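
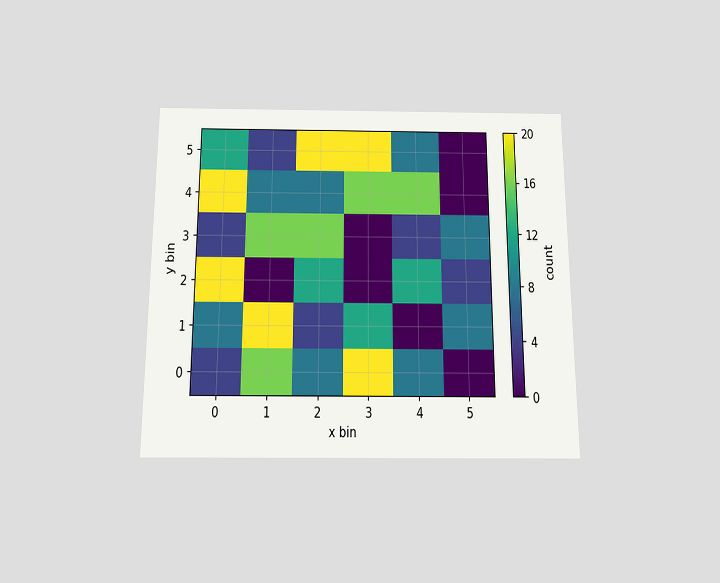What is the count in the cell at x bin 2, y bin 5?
The chart is viewed slightly from below. Matching the cell (2, 5) against the colorbar gives 20.

20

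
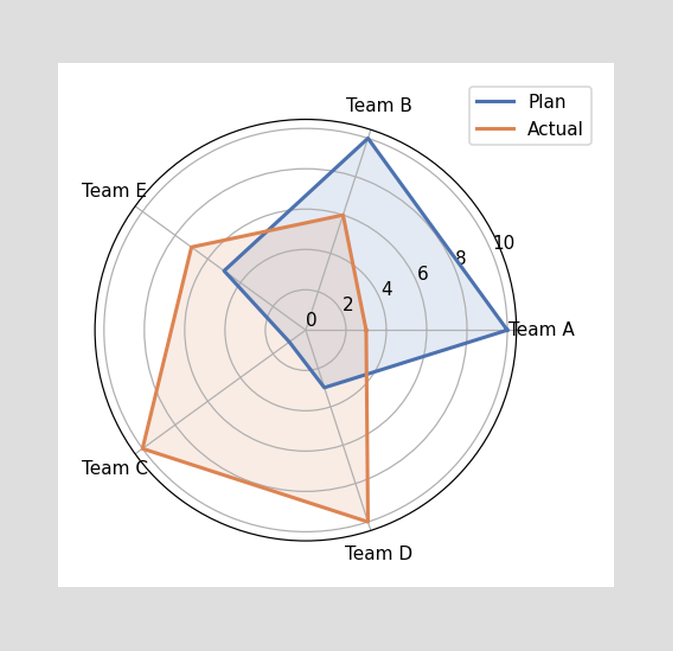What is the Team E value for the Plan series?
5

On the Team E axis, Plan reaches 5.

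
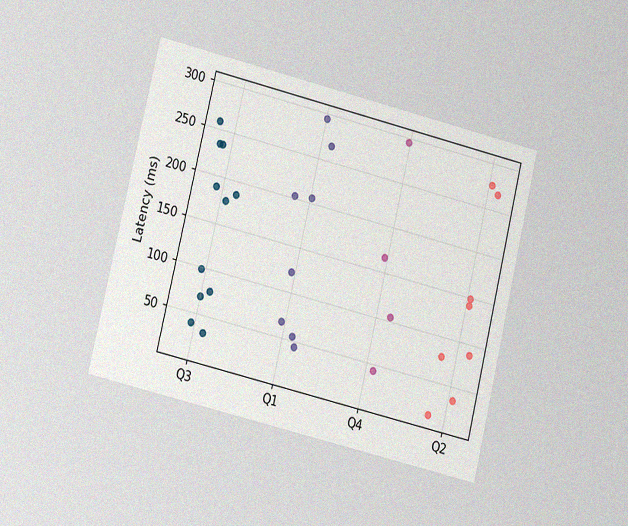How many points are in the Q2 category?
8

The chart is tilted about 14° clockwise and viewed at a slight angle, with some photo noise. Counting the markers in the Q2 column gives 8.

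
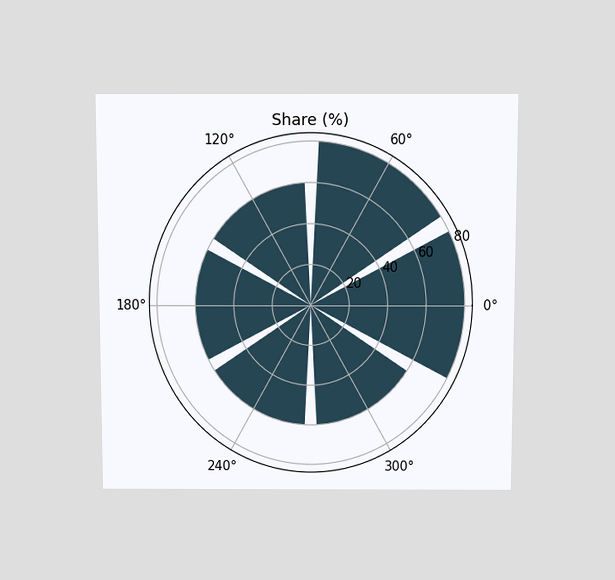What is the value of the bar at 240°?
60%

The chart is viewed slightly from above. The bar at 240° reaches 60% on the radial axis.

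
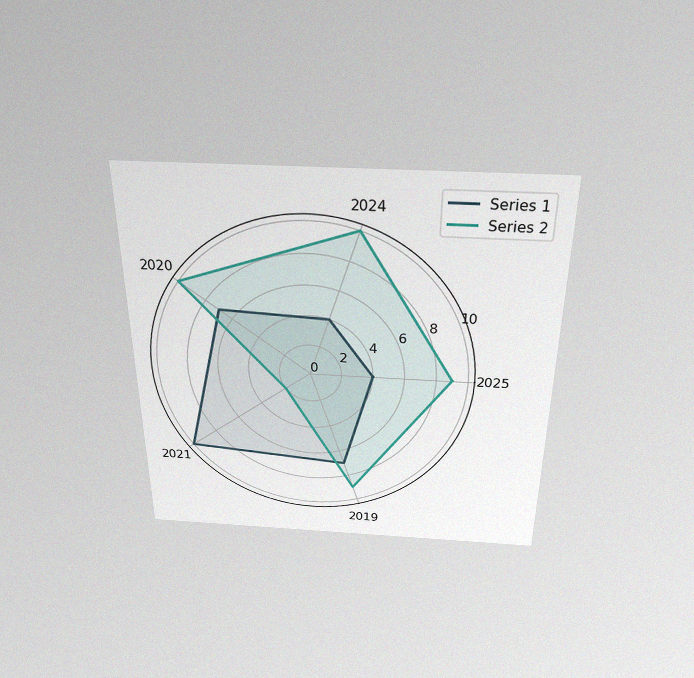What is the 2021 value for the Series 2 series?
2

The chart is viewed slightly from above, with some photo noise. On the 2021 axis, Series 2 reaches 2.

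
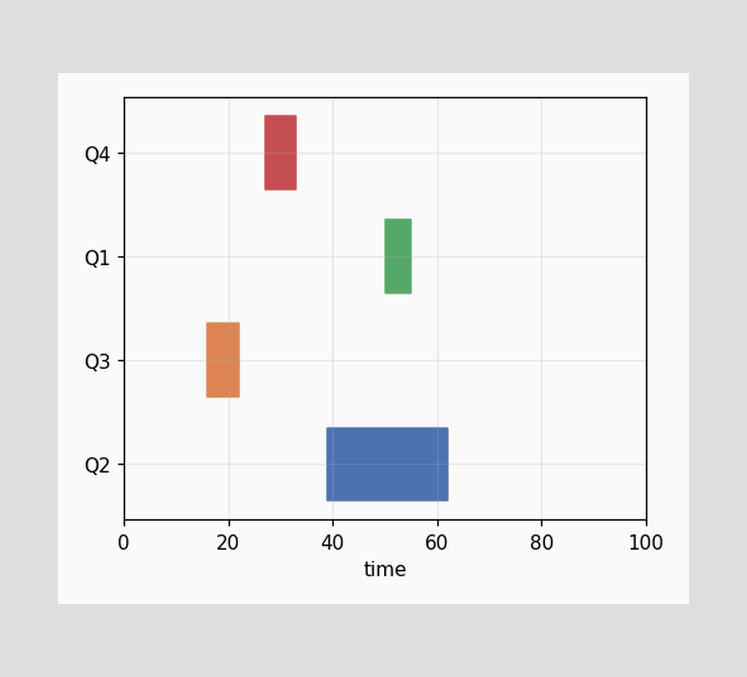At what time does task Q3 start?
The Q3 bar begins at t=16.

16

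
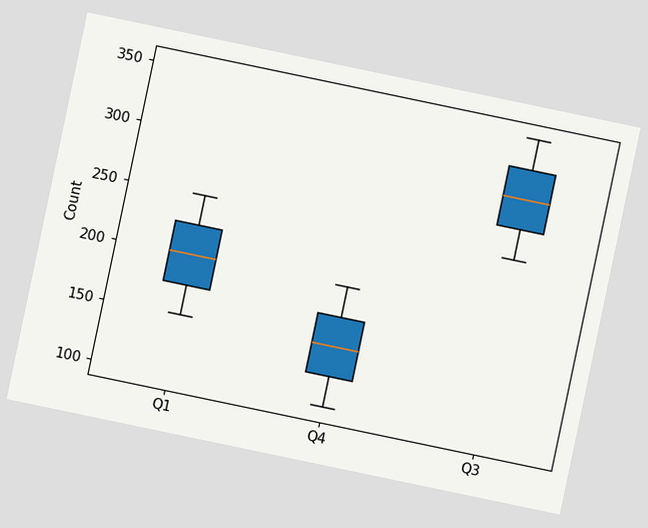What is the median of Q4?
150

The chart is tilted about 12° clockwise. The median line in the Q4 box sits at 150.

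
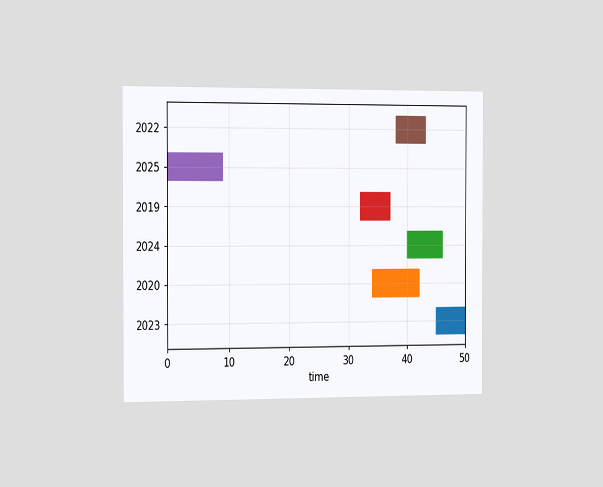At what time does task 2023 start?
45

The chart is viewed slightly from the left. The 2023 bar begins at t=45.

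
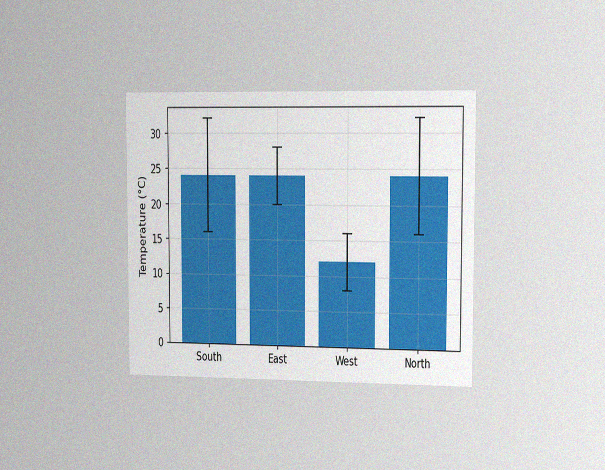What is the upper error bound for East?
The chart is viewed slightly from the right, with some photo noise. The East bar's upper whisker reaches 28°C.

28°C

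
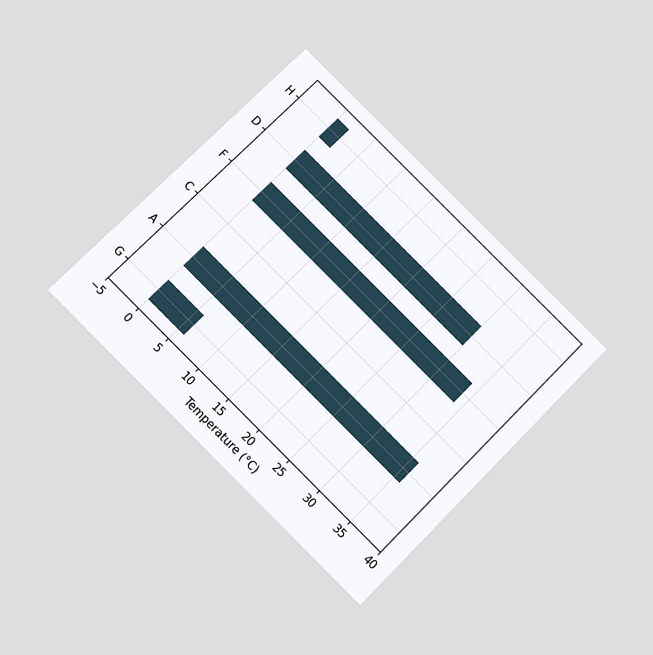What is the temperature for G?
6°C

The chart is tilted about 45° clockwise and viewed at a slight angle. Reading along the chart's x-axis, the G bar reaches 6°C.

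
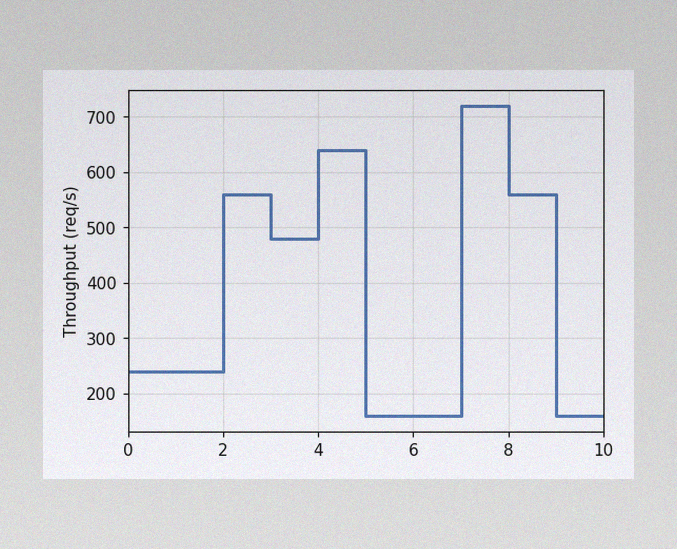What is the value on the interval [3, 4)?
The image has some photo noise and uneven lighting. On [3, 4) the step sits at 480req/s.

480req/s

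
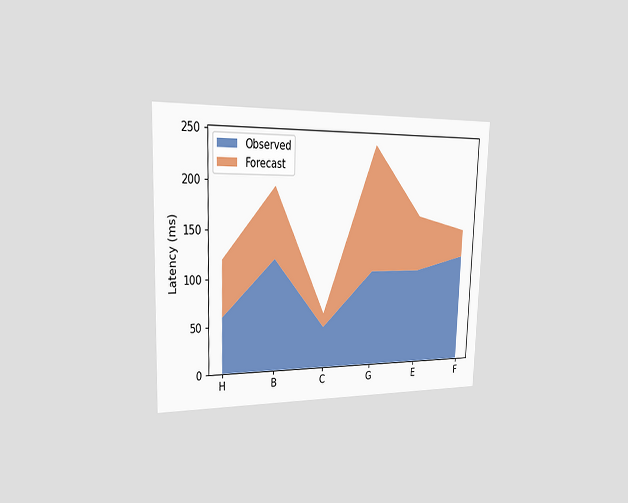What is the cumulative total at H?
120ms

The chart is tilted about 2° clockwise and viewed slightly from the left. The stacked total at H reaches 120ms.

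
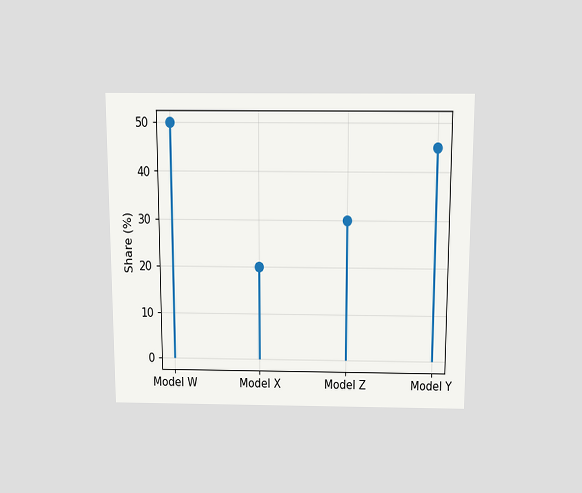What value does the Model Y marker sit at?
45%

The chart is viewed slightly from above. The Model Y marker sits at 45%.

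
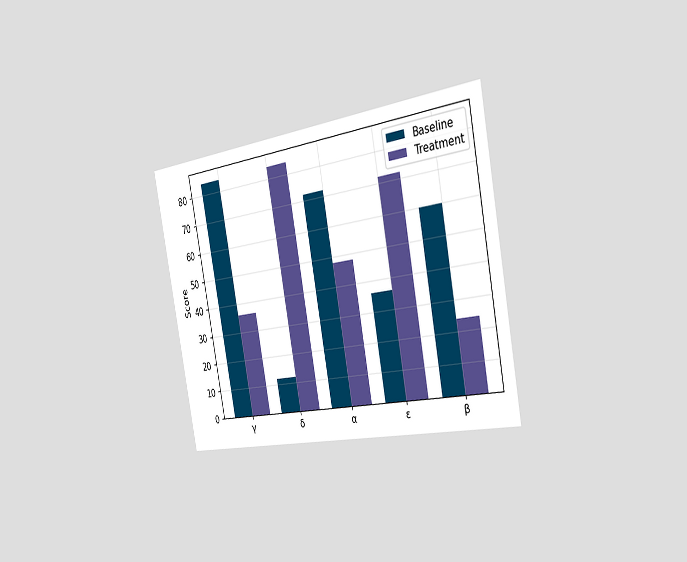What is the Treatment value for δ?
The chart is tilted about 11° counter-clockwise and viewed slightly from the right. The Treatment bar at δ reaches 84 on the y-axis.

84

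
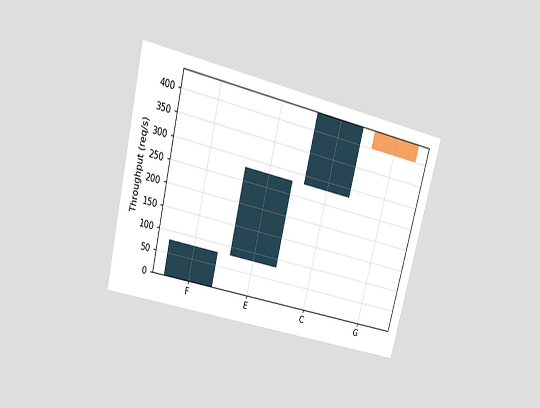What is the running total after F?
The chart is tilted about 14° clockwise and viewed at a slight angle. After F the running total reaches 80req/s.

80req/s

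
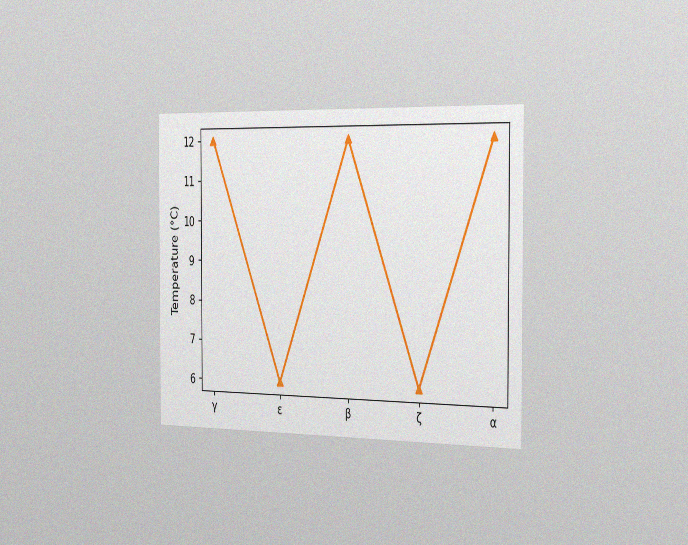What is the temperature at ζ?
6°C

The chart is viewed slightly from the right, with some photo noise. At ζ, the line is at 6°C.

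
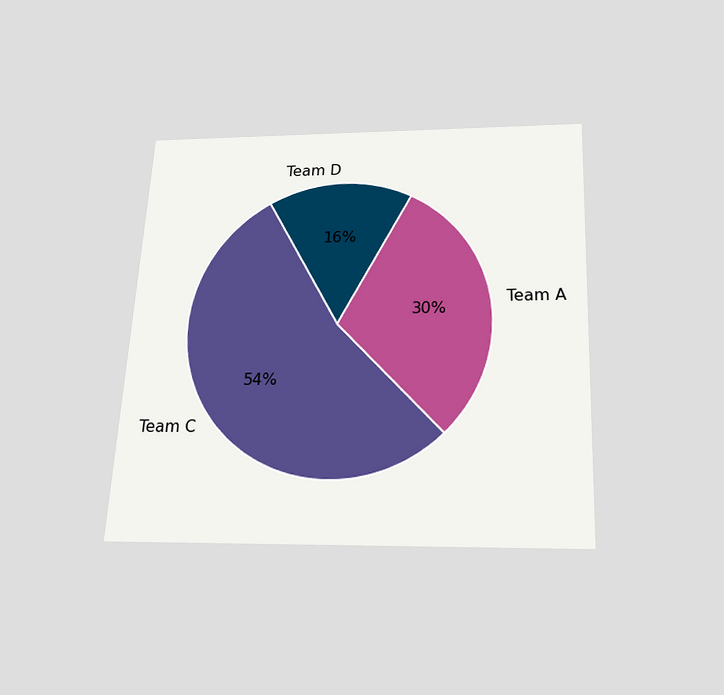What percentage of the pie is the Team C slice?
The chart is tilted about 3° clockwise and viewed slightly from below. The Team C slice takes up 54% of the pie.

54%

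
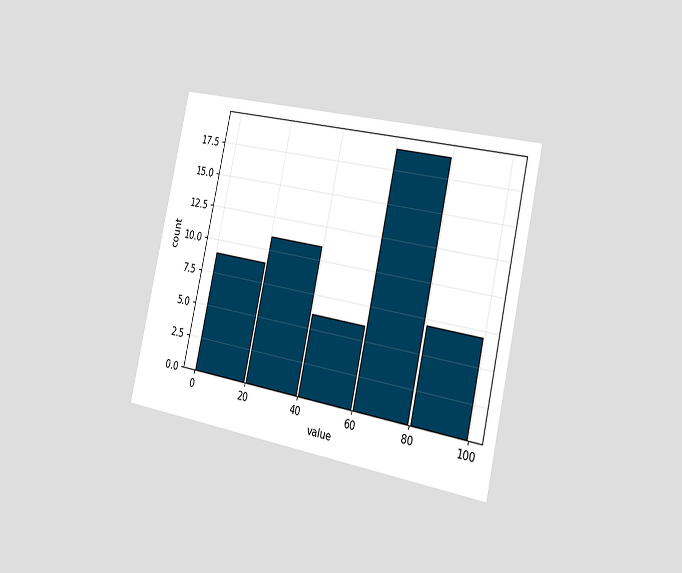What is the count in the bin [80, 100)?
7

The chart is tilted about 12° clockwise and viewed slightly from the right. The [80, 100) bin has height 7.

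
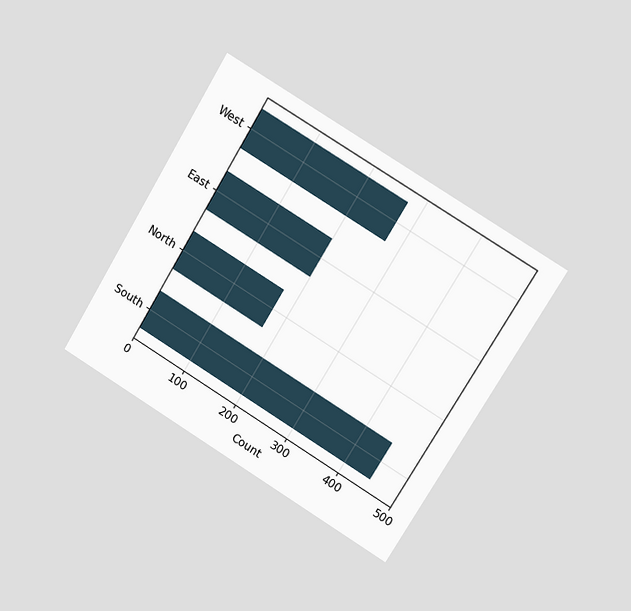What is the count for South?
450

The chart is tilted about 31° clockwise and viewed slightly from the right. Reading along the chart's x-axis, the South bar reaches 450.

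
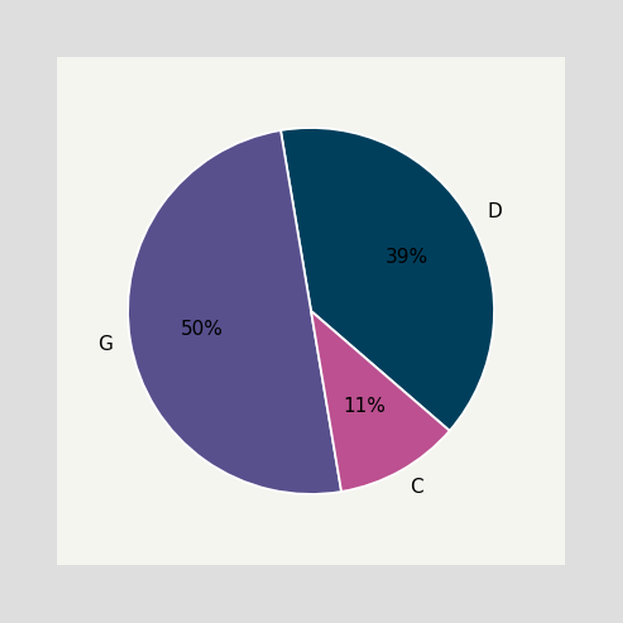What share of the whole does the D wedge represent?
The D slice takes up 39% of the pie.

39%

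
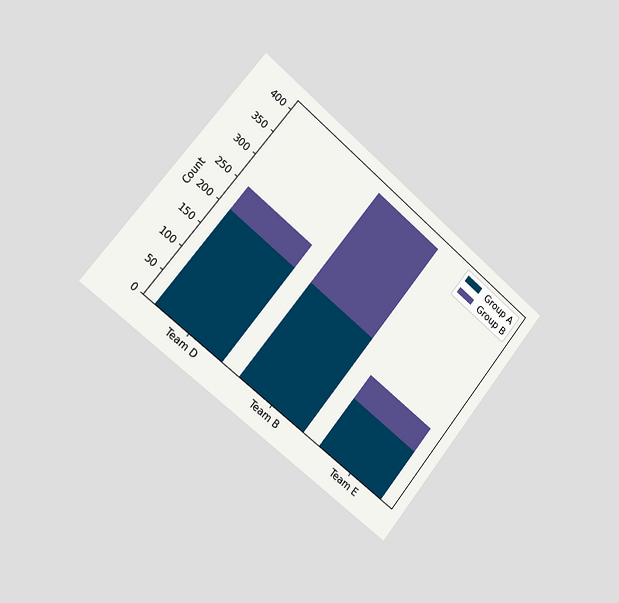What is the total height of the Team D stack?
The chart is tilted about 39° clockwise and viewed slightly from the left. The Team D stack's top reaches 250 on the y-axis.

250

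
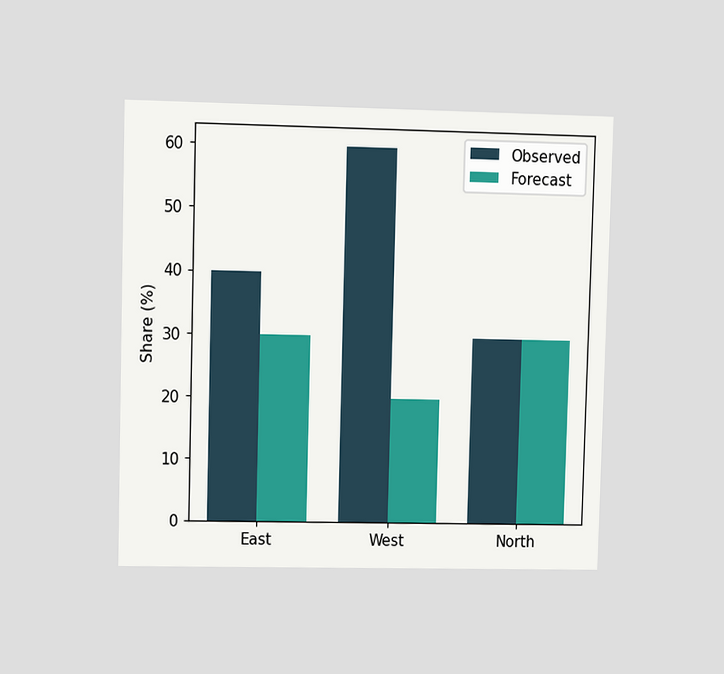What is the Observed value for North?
The chart is viewed at a slight angle. The Observed bar at North reaches 30% on the y-axis.

30%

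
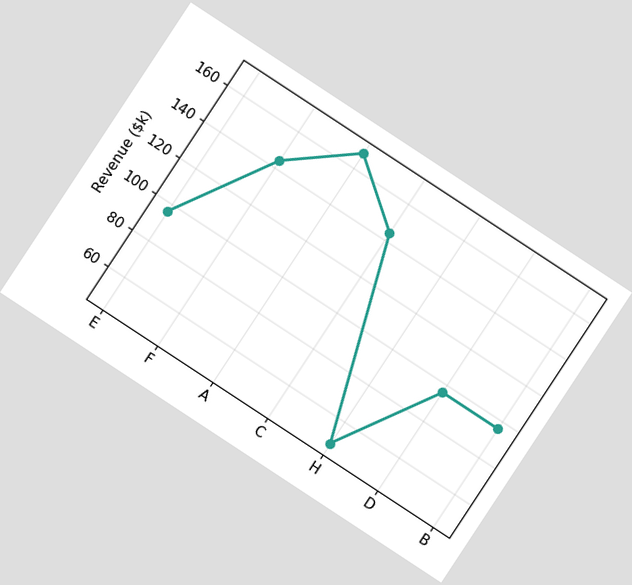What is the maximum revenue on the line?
$168k

The chart is tilted about 33° clockwise. The highest point is at A, and reading across to the y-axis gives $168k.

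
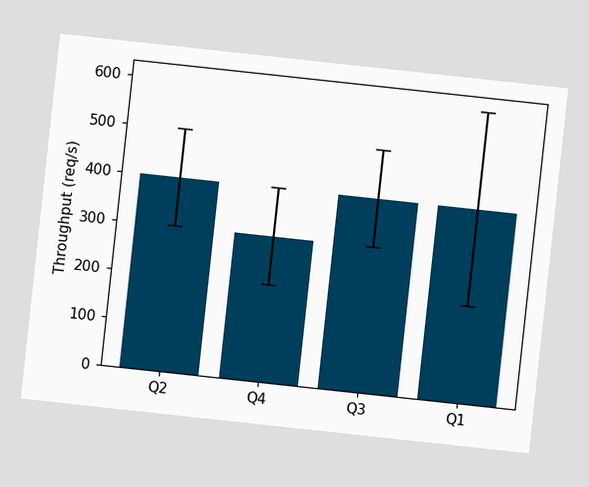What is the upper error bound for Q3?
The chart is tilted about 6° clockwise. The Q3 bar's upper whisker reaches 500req/s.

500req/s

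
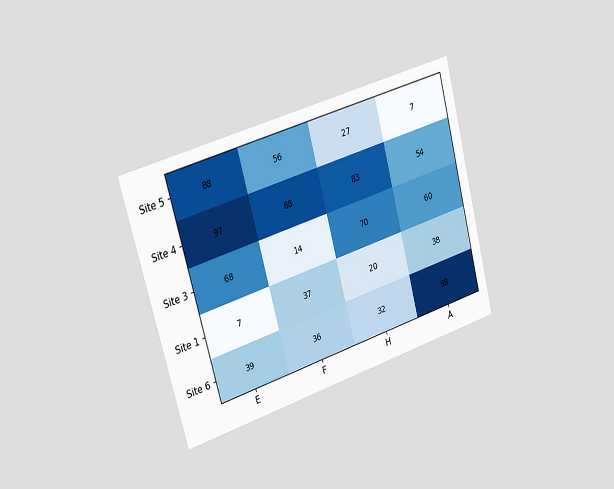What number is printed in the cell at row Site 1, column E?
The chart is tilted about 15° counter-clockwise and viewed slightly from the left. The (Site 1, E) cell reads 7.

7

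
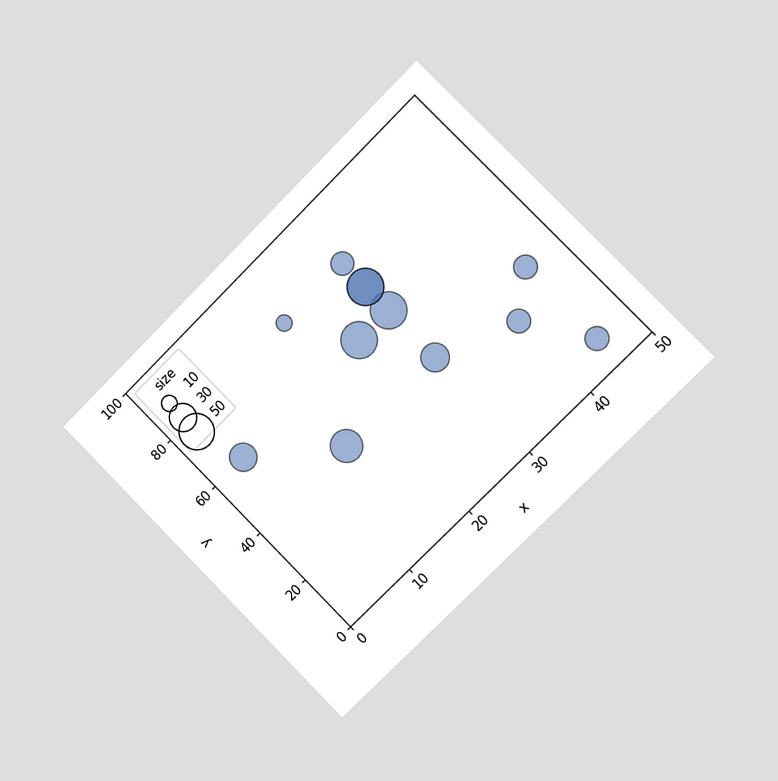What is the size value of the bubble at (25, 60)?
The chart is tilted about 45° counter-clockwise and viewed slightly from the right. Matching the bubble at (25, 60) against the size legend gives 50.

50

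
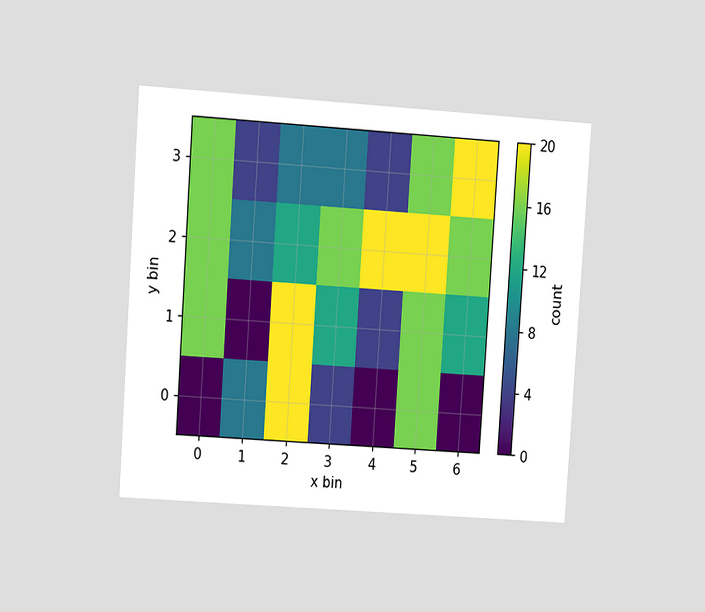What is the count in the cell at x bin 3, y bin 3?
8

The chart is tilted about 4° clockwise and viewed at a slight angle. Matching the cell (3, 3) against the colorbar gives 8.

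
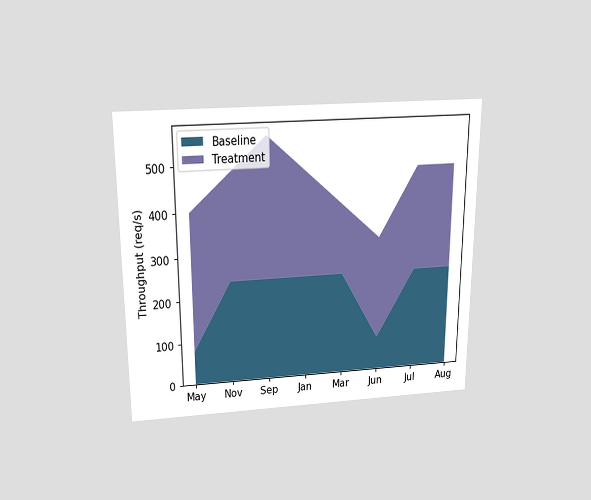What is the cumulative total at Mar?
400req/s

The chart is viewed slightly from above. The stacked total at Mar reaches 400req/s.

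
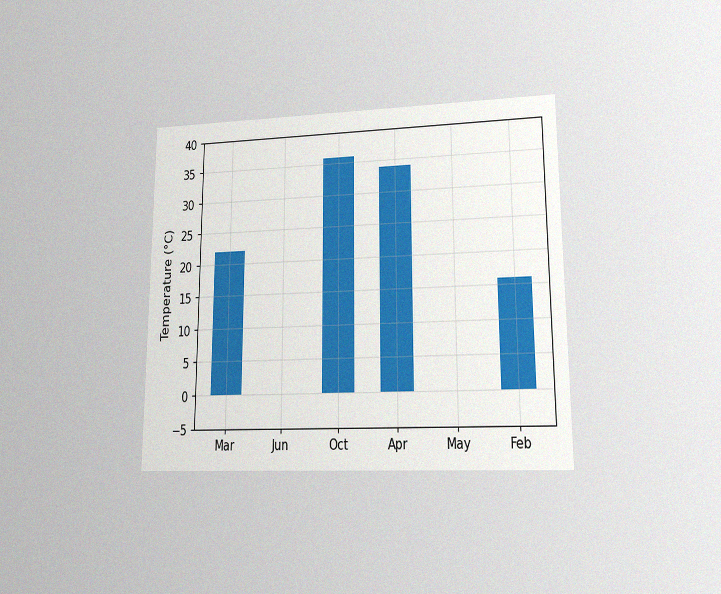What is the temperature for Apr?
The chart is viewed at a slight angle, with some photo noise. Reading along the chart's y-axis, the Apr bar reaches 34°C.

34°C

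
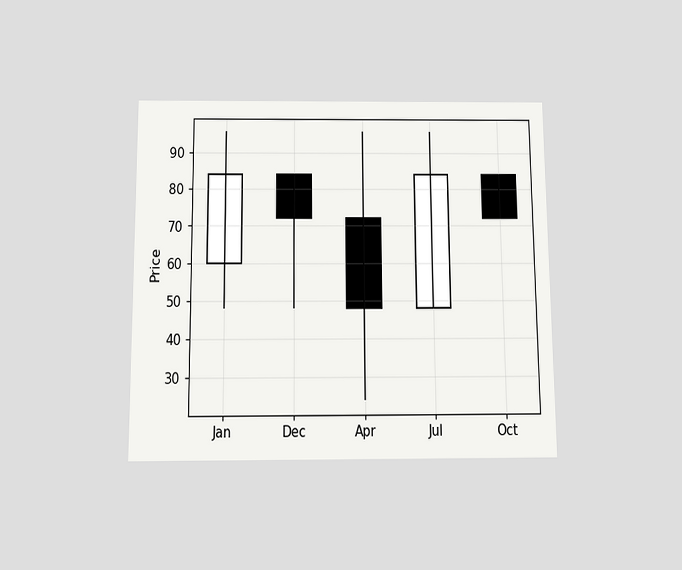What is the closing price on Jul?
The chart is viewed slightly from below. The Jul candle closes at 84.

84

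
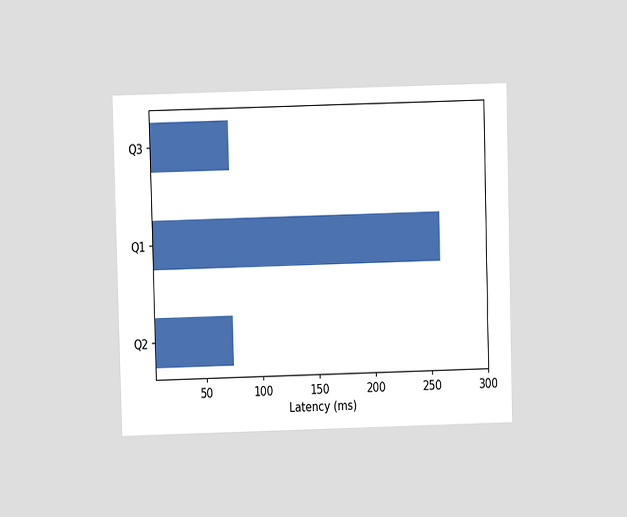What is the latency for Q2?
The chart is viewed at a slight angle. Reading along the chart's x-axis, the Q2 bar reaches 74ms.

74ms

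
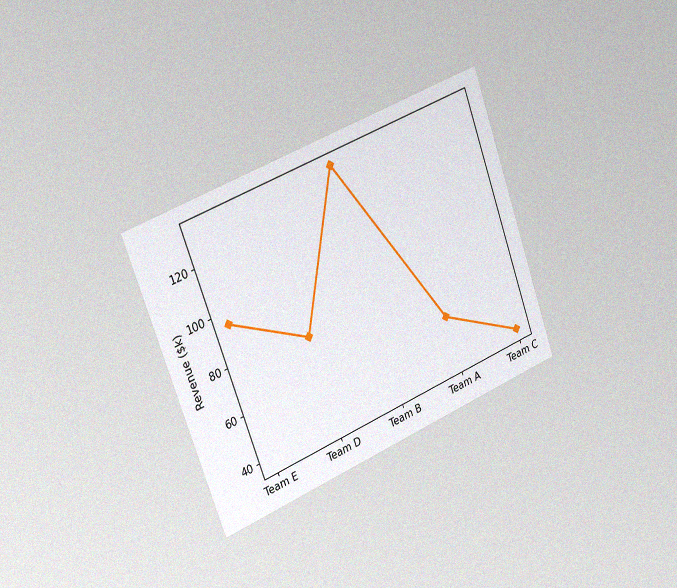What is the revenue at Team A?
The chart is tilted about 20° counter-clockwise and viewed slightly from the left, with some photo noise. At Team A, the line is at $57k.

$57k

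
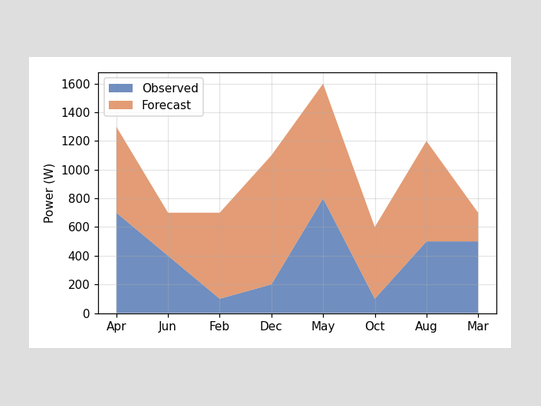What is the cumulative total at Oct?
The stacked total at Oct reaches 600W.

600W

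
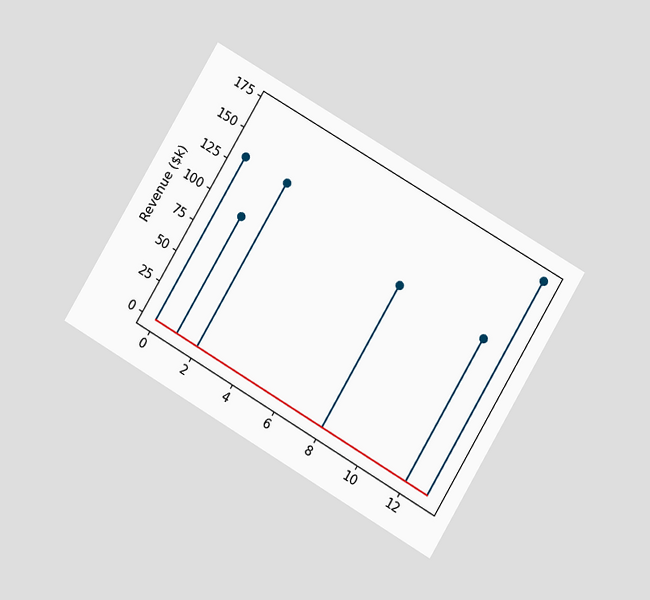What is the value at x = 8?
The chart is tilted about 31° clockwise and viewed at a slight angle. The stem at x=8 reaches $114k.

$114k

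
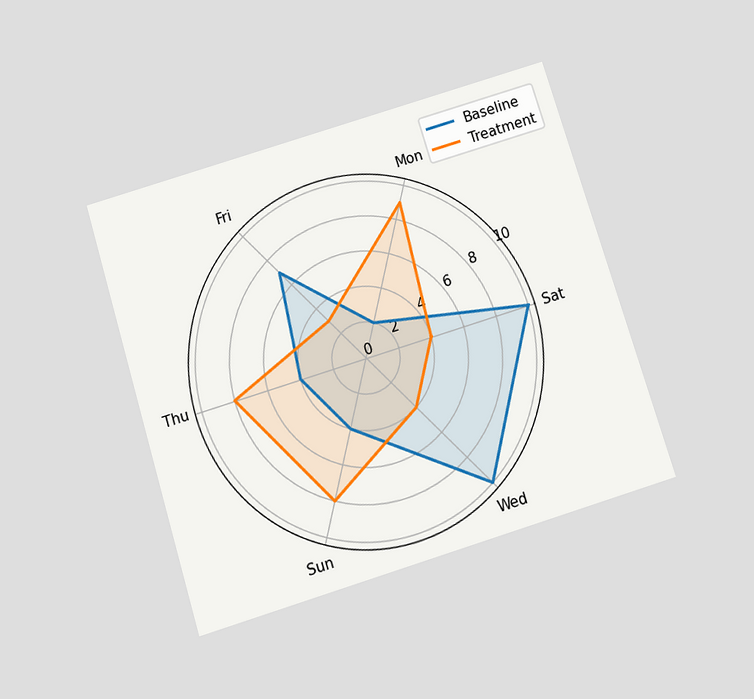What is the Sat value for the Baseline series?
10

The chart is tilted about 17° counter-clockwise and viewed slightly from below. On the Sat axis, Baseline reaches 10.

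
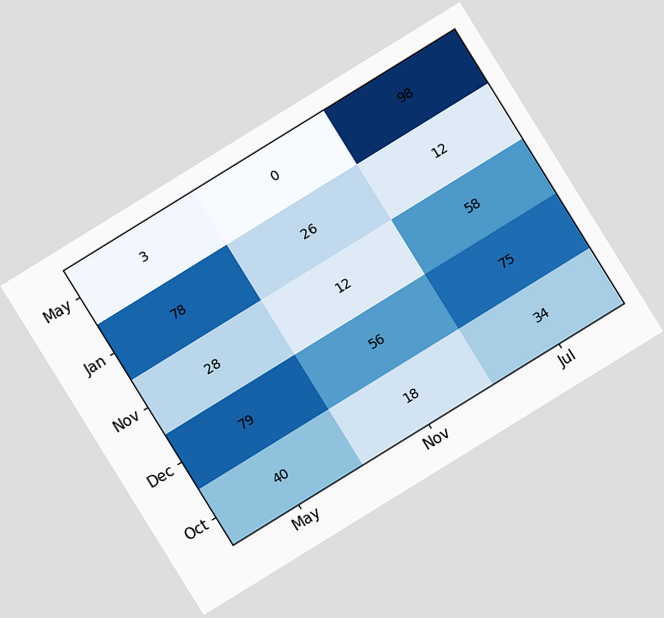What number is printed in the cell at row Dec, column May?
79

The chart is tilted about 32° counter-clockwise. The (Dec, May) cell reads 79.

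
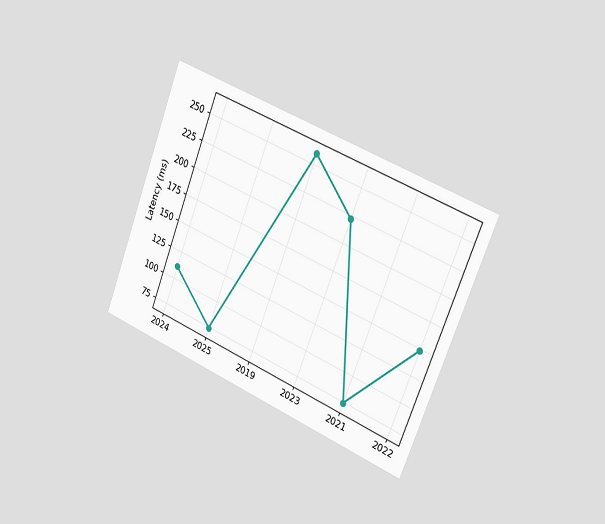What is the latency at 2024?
The chart is tilted about 21° clockwise and viewed slightly from the right. At 2024, the line is at 111ms.

111ms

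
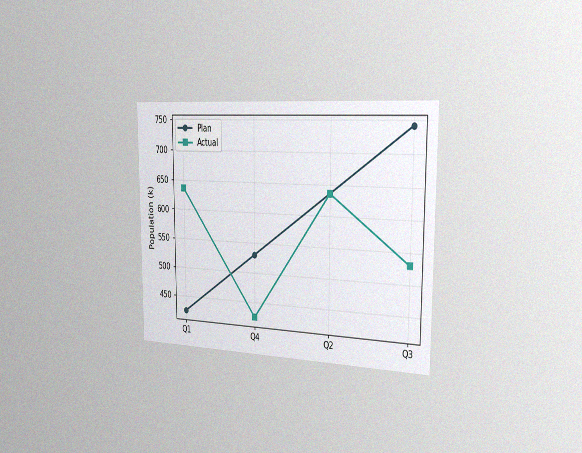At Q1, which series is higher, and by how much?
The chart is viewed slightly from the right, with some photo noise. At Q1, Actual sits above the other line by 212k.

Actual, by 212k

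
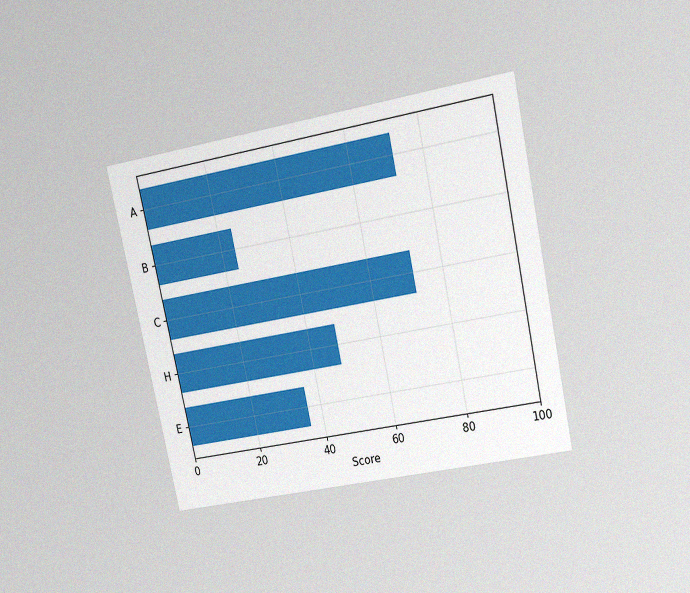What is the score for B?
The chart is tilted about 12° counter-clockwise and viewed at a slight angle, with some photo noise. Reading along the chart's x-axis, the B bar reaches 24.

24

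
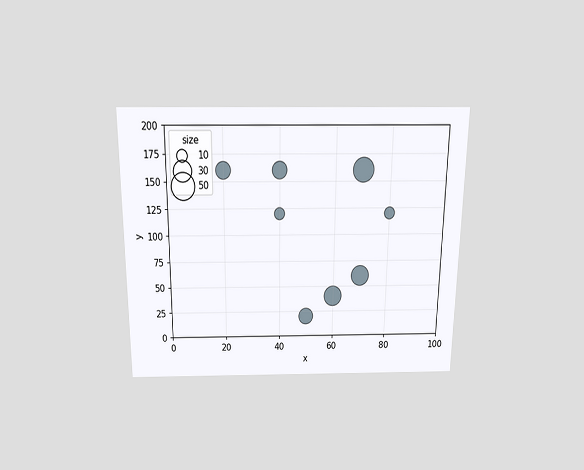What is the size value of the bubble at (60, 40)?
30

The chart is viewed slightly from above. Matching the bubble at (60, 40) against the size legend gives 30.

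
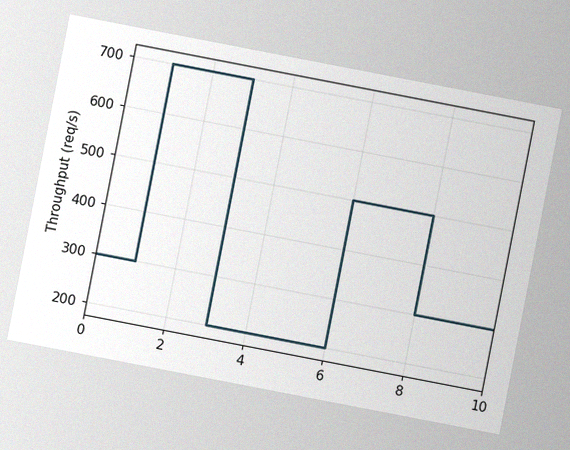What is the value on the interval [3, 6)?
The chart is tilted about 11° clockwise, with some photo noise. On [3, 6) the step sits at 200req/s.

200req/s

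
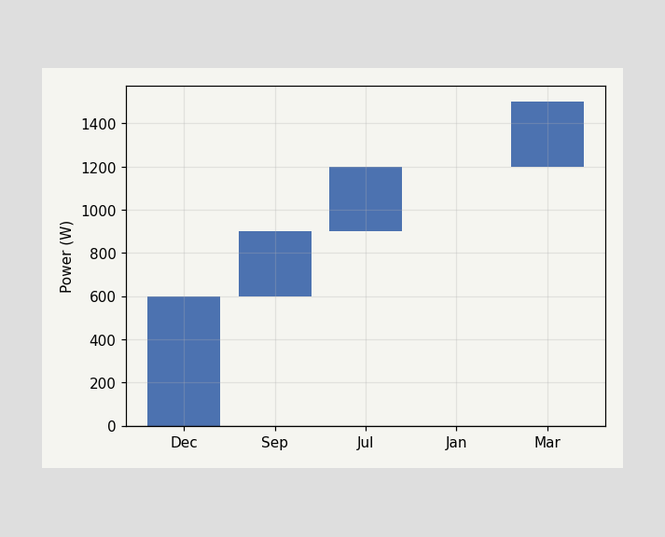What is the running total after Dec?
600W

After Dec the running total reaches 600W.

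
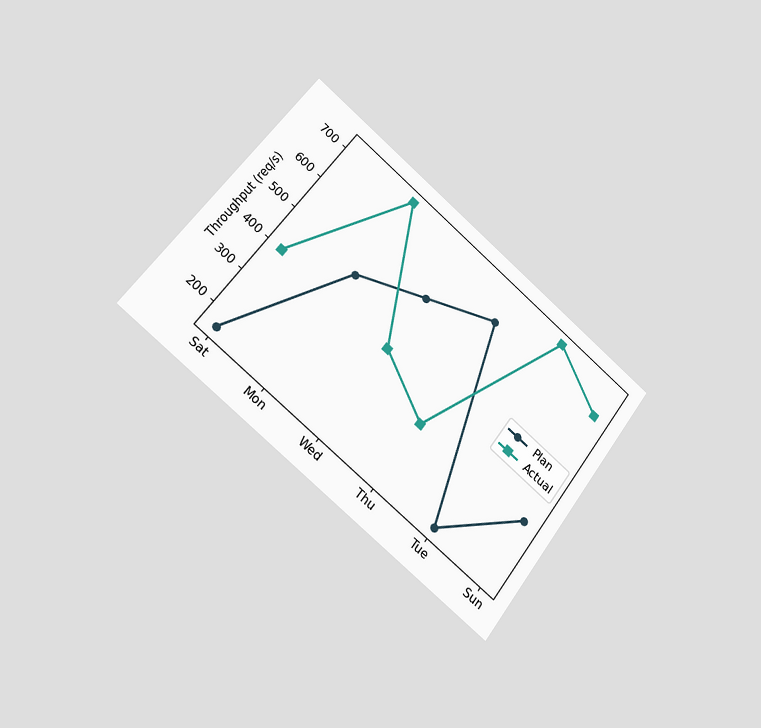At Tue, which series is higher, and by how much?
The chart is tilted about 38° clockwise and viewed slightly from the left. At Tue, Actual sits above the other line by 560req/s.

Actual, by 560req/s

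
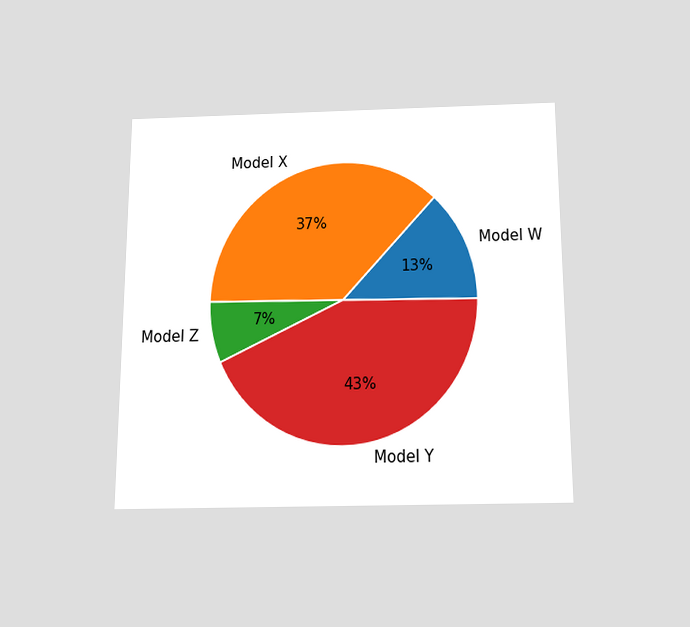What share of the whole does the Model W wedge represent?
13%

The chart is viewed slightly from below. The Model W slice takes up 13% of the pie.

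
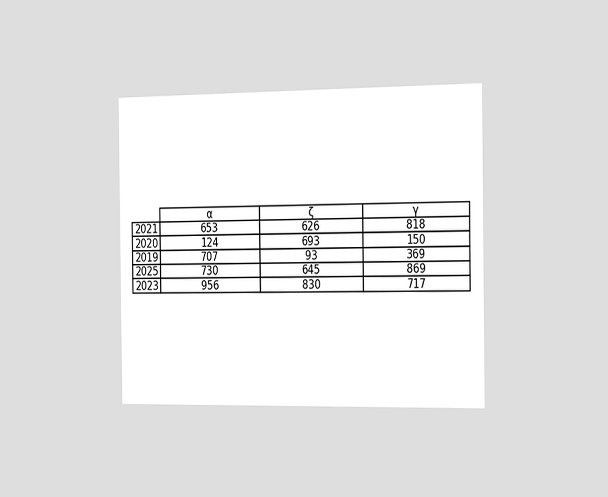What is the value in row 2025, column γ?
The chart is viewed slightly from the right. The (2025, γ) cell reads 869.

869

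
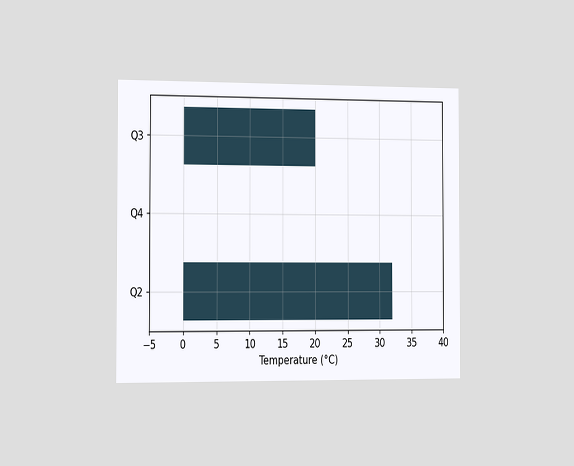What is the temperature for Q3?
20°C

The chart is viewed slightly from the left. Reading along the chart's x-axis, the Q3 bar reaches 20°C.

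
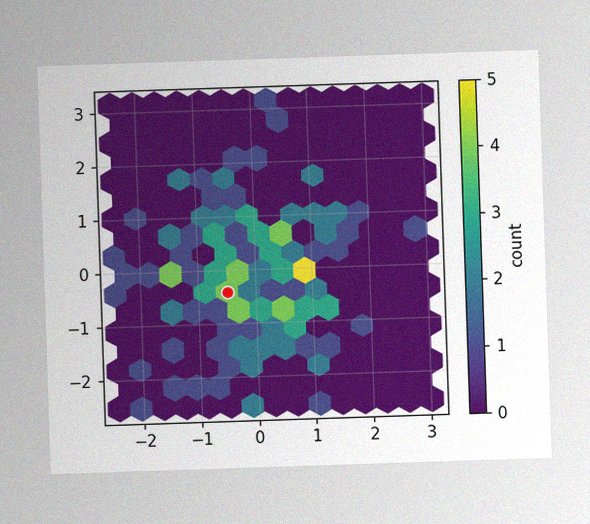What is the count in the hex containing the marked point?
4

The image has some photo noise and uneven lighting. The marked hex reads 4 on the colorbar.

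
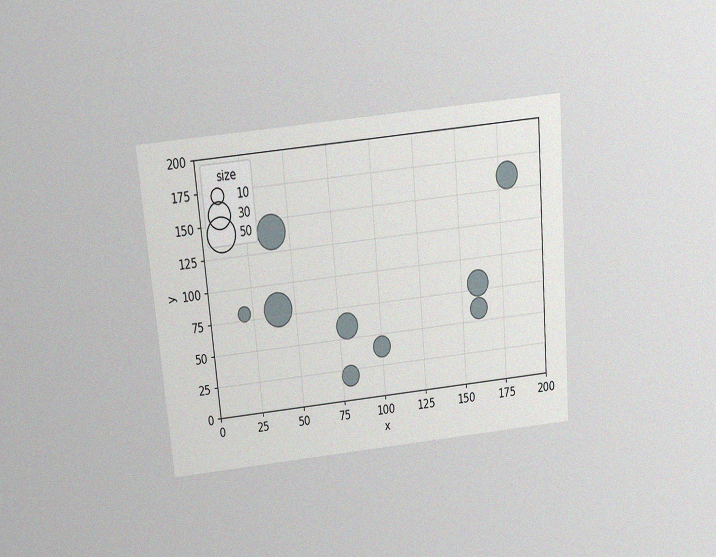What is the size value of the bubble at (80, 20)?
20

The chart is tilted about 5° counter-clockwise and viewed slightly from above, with some photo noise. Matching the bubble at (80, 20) against the size legend gives 20.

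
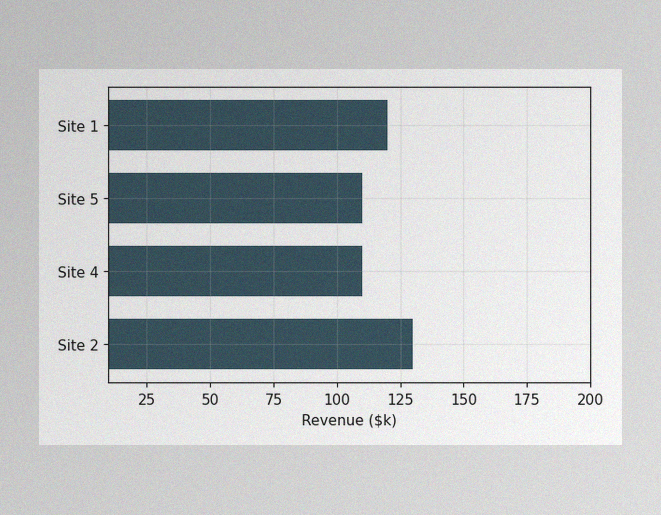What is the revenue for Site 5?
The image has some photo noise and uneven lighting. Reading along the chart's x-axis, the Site 5 bar reaches $110k.

$110k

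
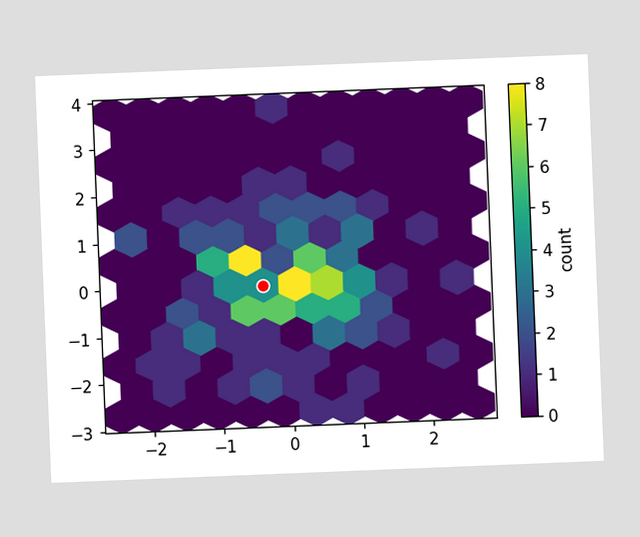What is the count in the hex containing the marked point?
4

The chart is tilted about 2° counter-clockwise. The marked hex reads 4 on the colorbar.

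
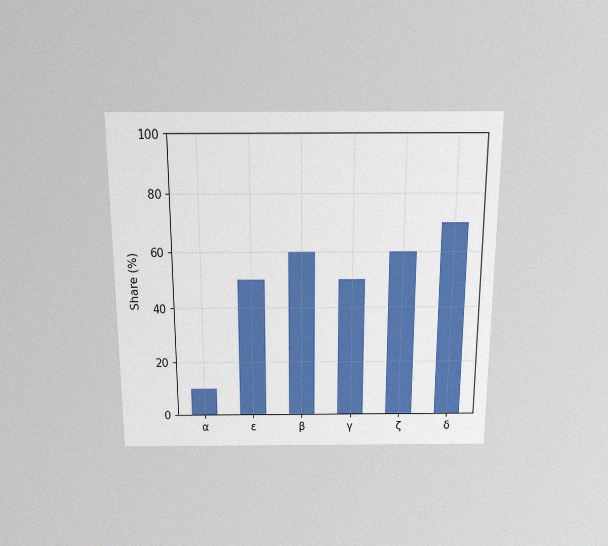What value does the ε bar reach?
The chart is viewed slightly from above, with some photo noise. Reading along the chart's y-axis, the ε bar reaches 50%.

50%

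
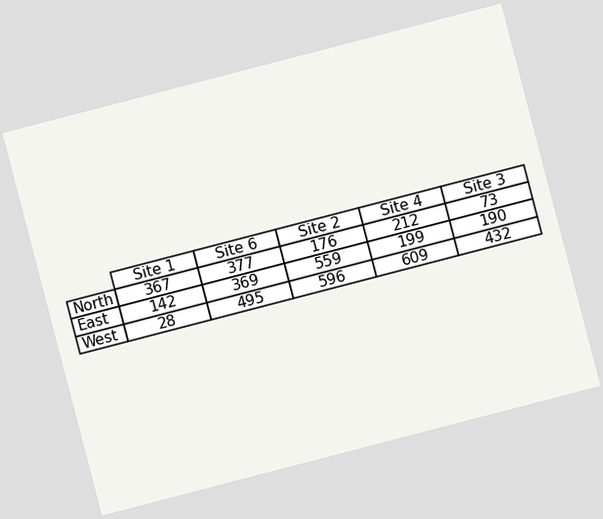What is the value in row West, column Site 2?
The chart is tilted about 15° counter-clockwise. The (West, Site 2) cell reads 596.

596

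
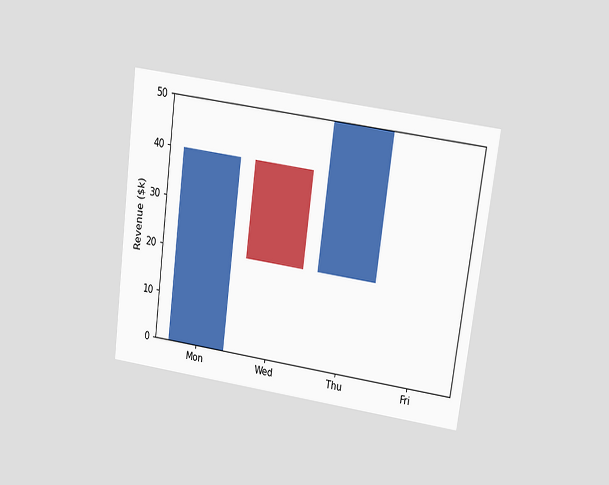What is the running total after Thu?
The chart is tilted about 8° clockwise and viewed at a slight angle. After Thu the running total reaches $50k.

$50k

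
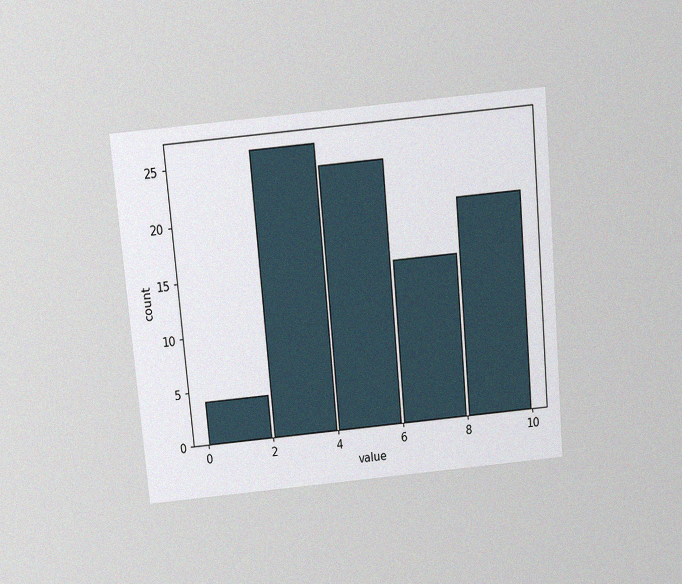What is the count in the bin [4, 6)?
24

The chart is tilted about 5° counter-clockwise and viewed slightly from above, with some photo noise. The [4, 6) bin has height 24.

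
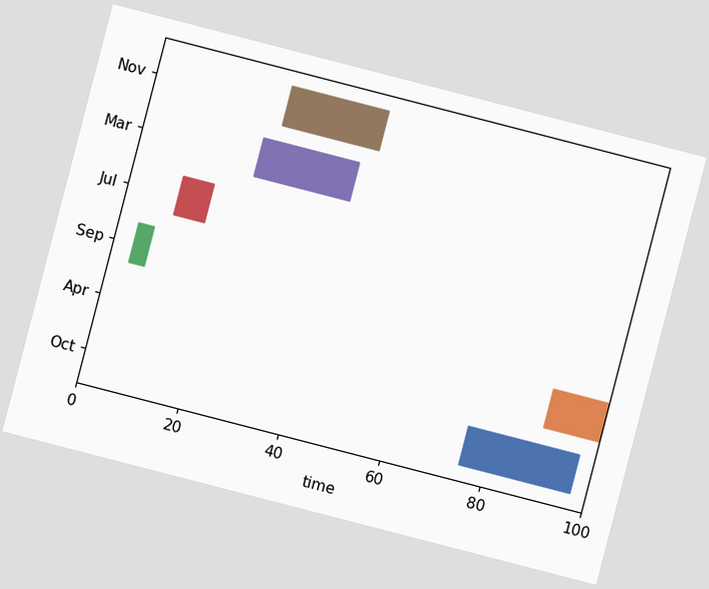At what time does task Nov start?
The chart is tilted about 14° clockwise. The Nov bar begins at t=26.

26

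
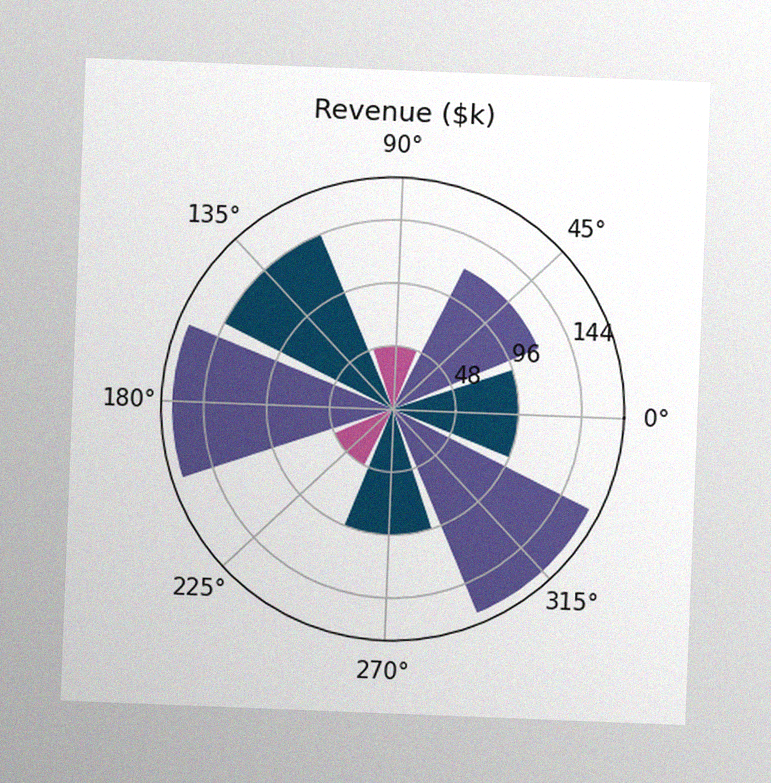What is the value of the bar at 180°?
$168k

The chart is tilted about 2° clockwise, with some photo noise. The bar at 180° reaches $168k on the radial axis.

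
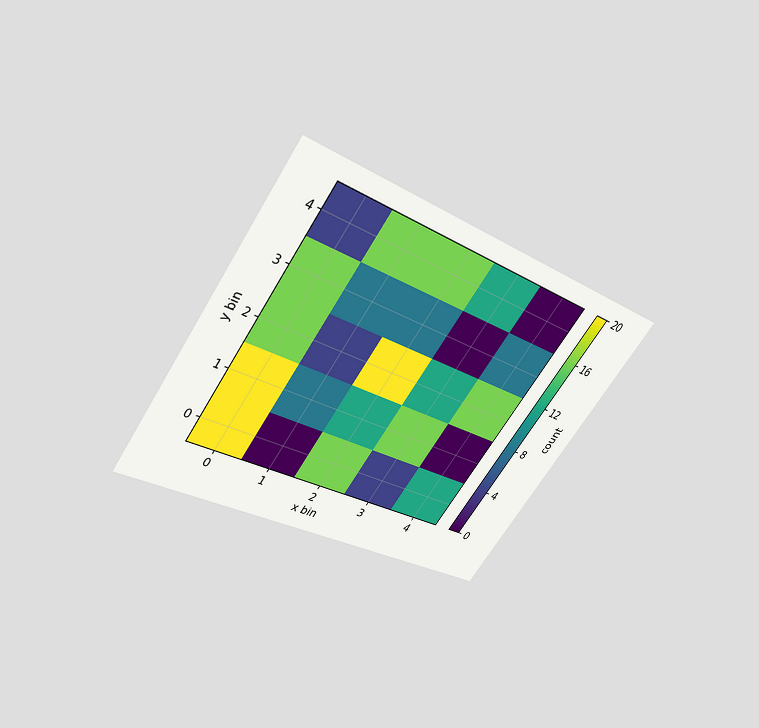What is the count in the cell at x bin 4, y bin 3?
8

The chart is tilted about 34° clockwise and viewed slightly from above. Matching the cell (4, 3) against the colorbar gives 8.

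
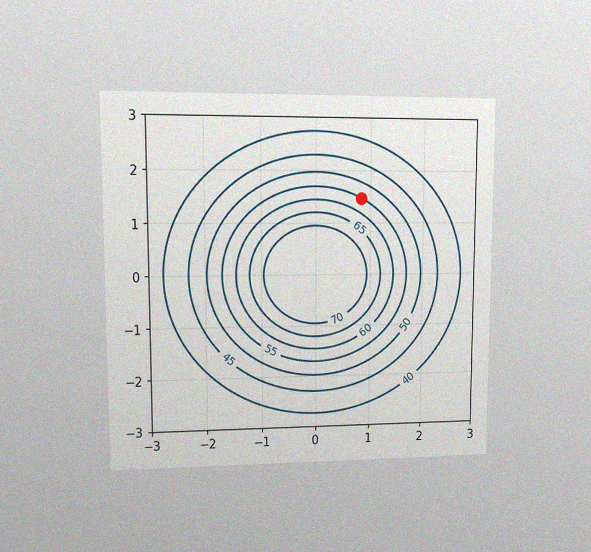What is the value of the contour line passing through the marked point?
55

The chart is viewed at a slight angle, with some photo noise. The marked point sits on the contour labelled 55.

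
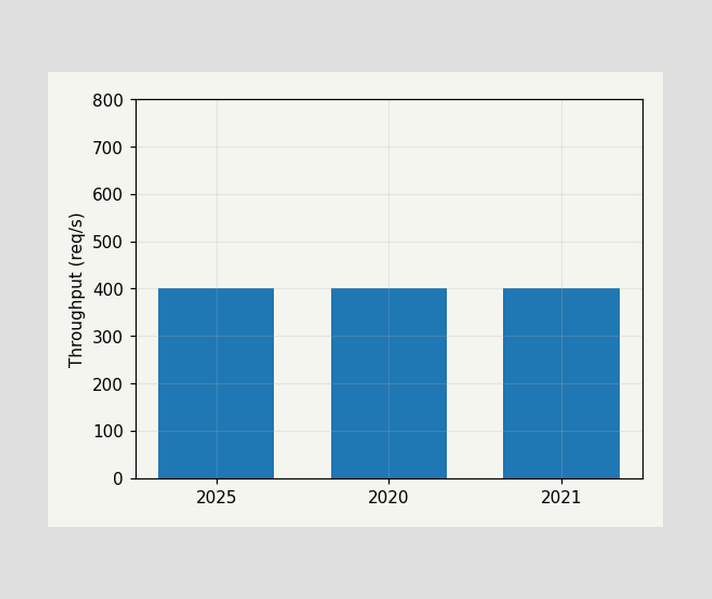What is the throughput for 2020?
400req/s

Reading along the chart's y-axis, the 2020 bar reaches 400req/s.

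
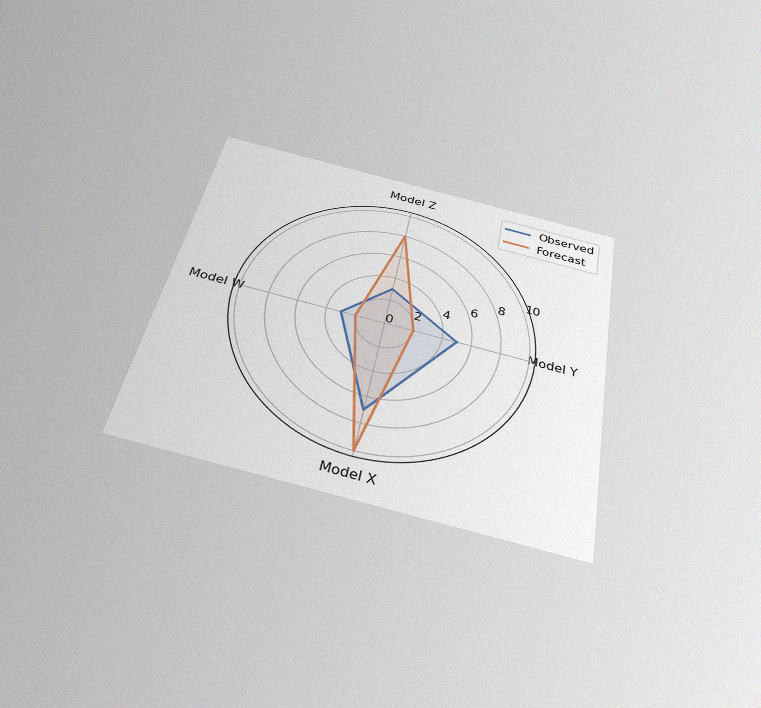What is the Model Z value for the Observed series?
3

The chart is tilted about 11° clockwise and viewed slightly from below, with some photo noise. On the Model Z axis, Observed reaches 3.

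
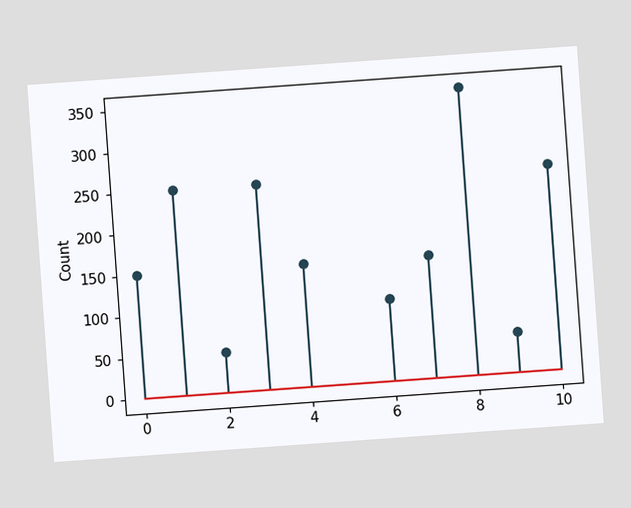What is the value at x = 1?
250

The chart is tilted about 4° counter-clockwise. The stem at x=1 reaches 250.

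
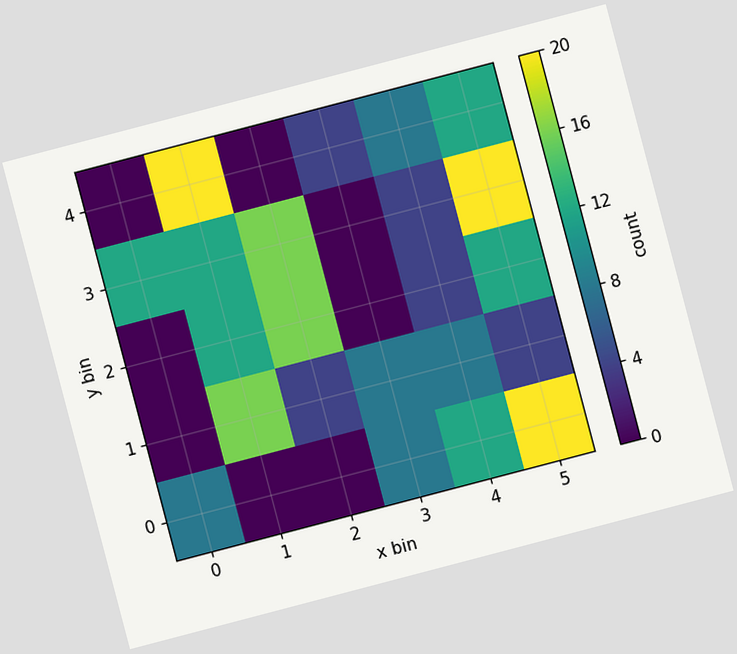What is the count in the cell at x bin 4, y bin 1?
The chart is tilted about 15° counter-clockwise. Matching the cell (4, 1) against the colorbar gives 8.

8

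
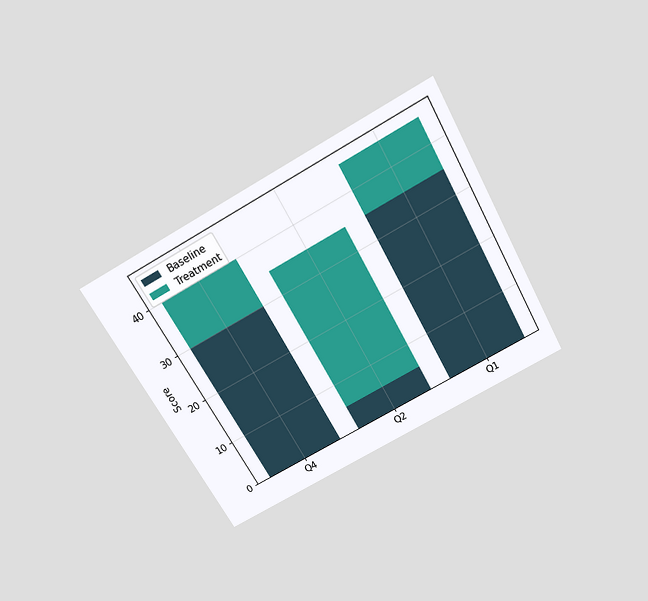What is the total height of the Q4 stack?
The chart is tilted about 29° counter-clockwise and viewed slightly from above. The Q4 stack's top reaches 40 on the y-axis.

40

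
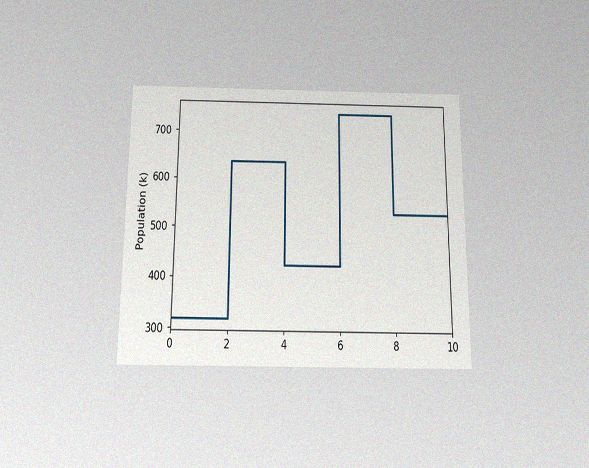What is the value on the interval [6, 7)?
The chart is viewed slightly from below, with some photo noise. On [6, 7) the step sits at 742k.

742k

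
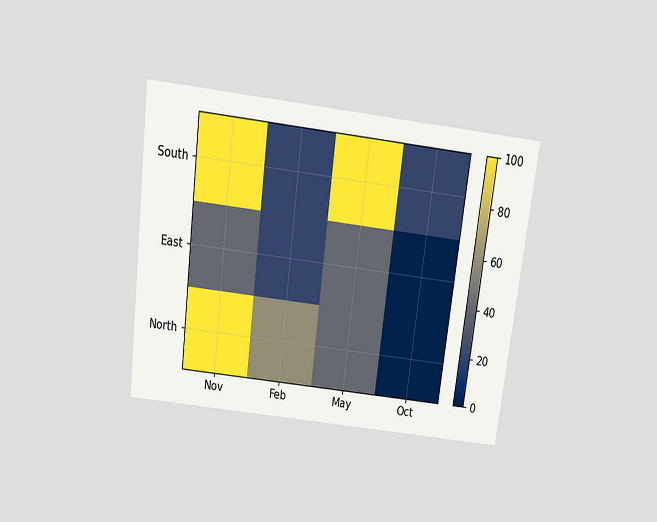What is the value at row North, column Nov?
100

The chart is tilted about 7° clockwise and viewed slightly from above. Matching cell (North, Nov) against the colorbar gives 100.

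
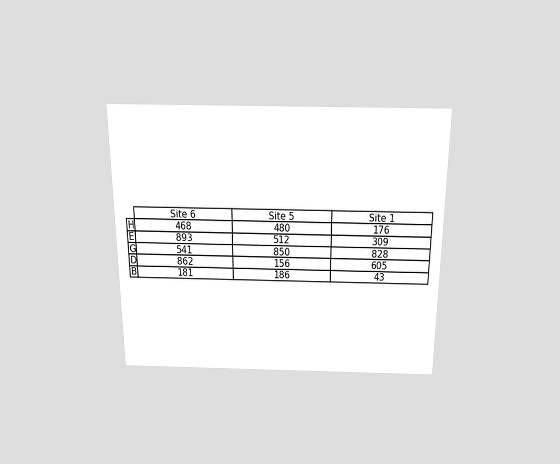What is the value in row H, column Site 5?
480

The chart is viewed slightly from above. The (H, Site 5) cell reads 480.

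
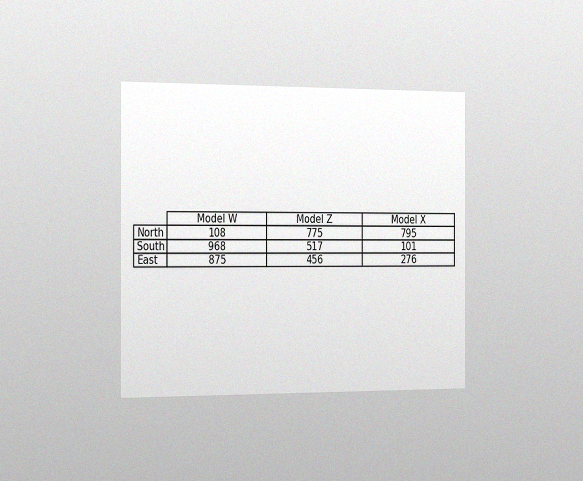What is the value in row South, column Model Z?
517

The chart is viewed slightly from the left, with some photo noise. The (South, Model Z) cell reads 517.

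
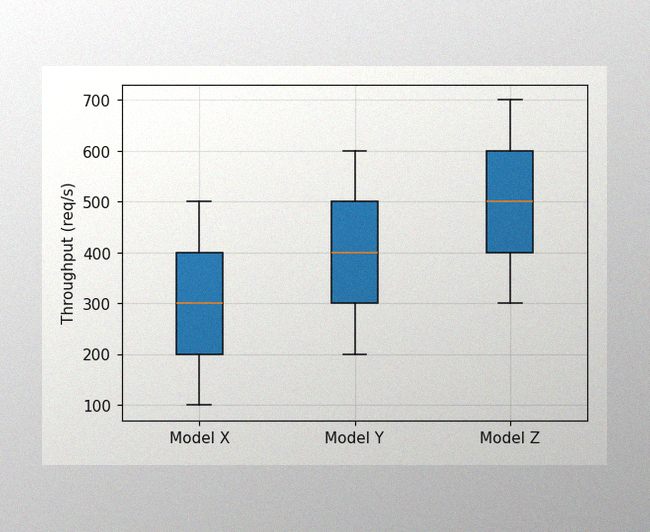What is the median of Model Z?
500req/s

The image has some photo noise and uneven lighting. The median line in the Model Z box sits at 500req/s.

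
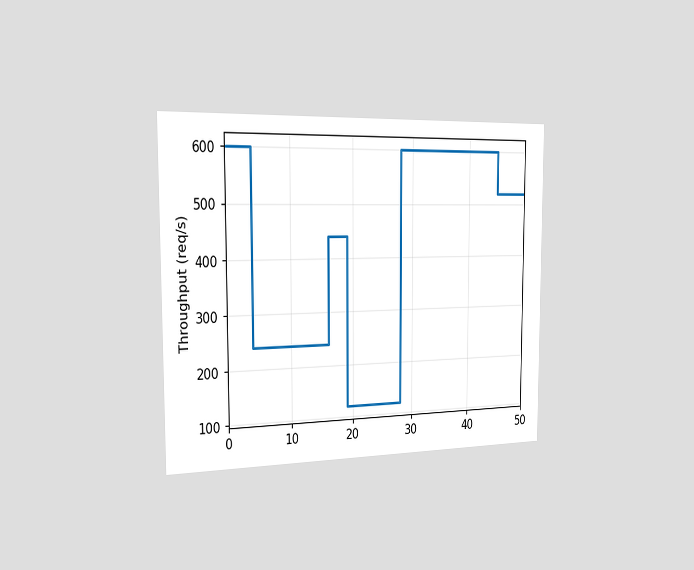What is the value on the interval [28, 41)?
600req/s

The chart is viewed slightly from the left. On [28, 41) the step sits at 600req/s.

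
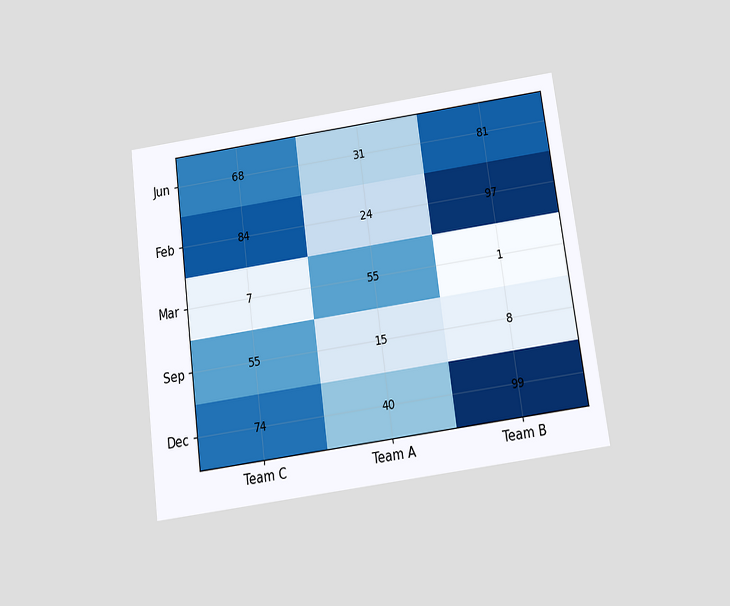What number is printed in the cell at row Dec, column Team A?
The chart is tilted about 8° counter-clockwise and viewed slightly from below. The (Dec, Team A) cell reads 40.

40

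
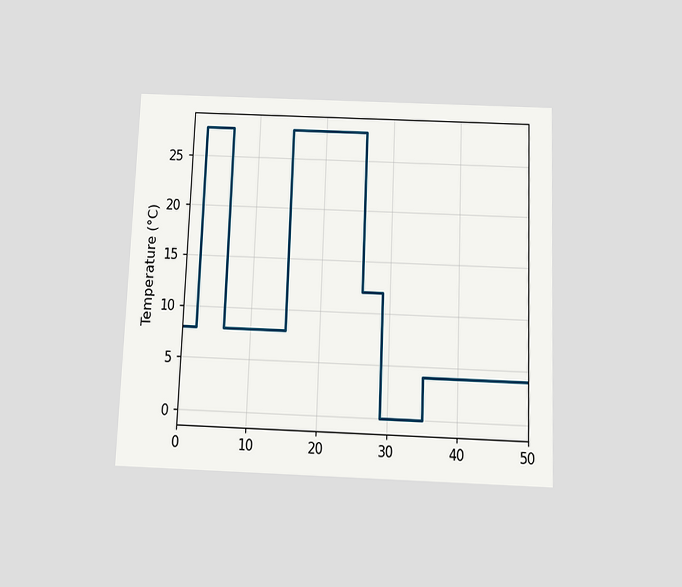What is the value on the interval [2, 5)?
28°C

The chart is tilted about 2° clockwise and viewed slightly from below. On [2, 5) the step sits at 28°C.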